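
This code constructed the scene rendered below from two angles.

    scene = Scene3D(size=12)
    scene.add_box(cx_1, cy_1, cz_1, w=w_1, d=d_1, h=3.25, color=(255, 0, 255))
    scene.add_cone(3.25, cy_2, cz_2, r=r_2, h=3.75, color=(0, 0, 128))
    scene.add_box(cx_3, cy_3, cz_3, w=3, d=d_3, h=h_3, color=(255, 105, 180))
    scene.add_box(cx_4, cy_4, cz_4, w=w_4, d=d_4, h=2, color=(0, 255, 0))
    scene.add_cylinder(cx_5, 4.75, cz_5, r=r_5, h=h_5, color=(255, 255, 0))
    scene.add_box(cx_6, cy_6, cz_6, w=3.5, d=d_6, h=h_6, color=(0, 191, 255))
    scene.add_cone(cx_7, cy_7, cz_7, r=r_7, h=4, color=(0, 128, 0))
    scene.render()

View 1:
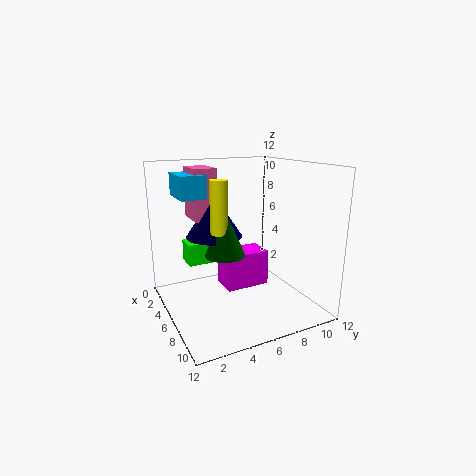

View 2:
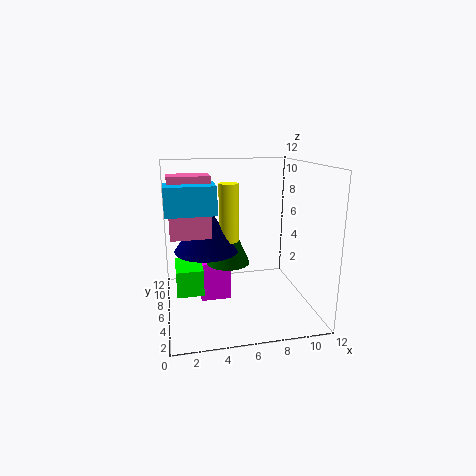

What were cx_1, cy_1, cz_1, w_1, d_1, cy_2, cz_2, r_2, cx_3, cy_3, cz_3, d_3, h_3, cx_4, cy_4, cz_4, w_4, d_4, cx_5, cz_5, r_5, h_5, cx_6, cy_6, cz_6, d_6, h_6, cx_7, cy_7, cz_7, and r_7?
cx_1 = 2.75, cy_1 = 5.5, cz_1 = 0.75, w_1 = 2.5, d_1 = 4, cy_2 = 5, cz_2 = 5.5, r_2 = 2.5, cx_3 = 0.5, cy_3 = 3.25, cz_3 = 7, d_3 = 2, h_3 = 4.5, cx_4 = 0.75, cy_4 = 2.75, cz_4 = 2.75, w_4 = 2, d_4 = 3, cx_5 = 5, cz_5 = 6.25, r_5 = 0.75, h_5 = 4.5, cx_6 = 0.25, cy_6 = 2, cz_6 = 9, d_6 = 2.25, h_6 = 2, cx_7 = 5, cy_7 = 5.25, cz_7 = 4.25, r_7 = 1.75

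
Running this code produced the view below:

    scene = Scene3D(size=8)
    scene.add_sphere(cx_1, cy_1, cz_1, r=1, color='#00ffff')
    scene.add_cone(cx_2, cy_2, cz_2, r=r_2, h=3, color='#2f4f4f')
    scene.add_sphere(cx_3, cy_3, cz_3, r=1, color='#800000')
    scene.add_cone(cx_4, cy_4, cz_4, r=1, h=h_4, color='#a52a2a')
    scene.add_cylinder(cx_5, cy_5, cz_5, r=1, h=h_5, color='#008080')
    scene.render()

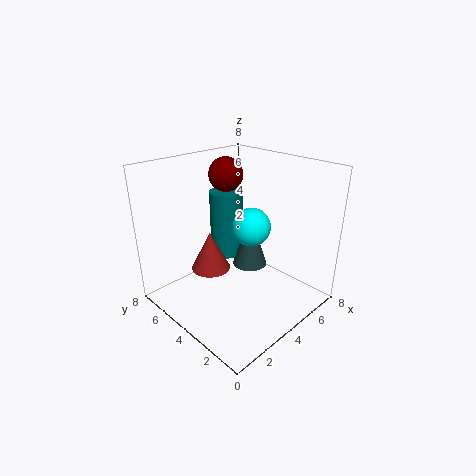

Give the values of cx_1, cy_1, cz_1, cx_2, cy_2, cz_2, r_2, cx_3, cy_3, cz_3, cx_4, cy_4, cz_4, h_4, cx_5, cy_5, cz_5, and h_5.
cx_1 = 4, cy_1 = 3, cz_1 = 5, cx_2 = 5, cy_2 = 4, cz_2 = 2, r_2 = 1, cx_3 = 5, cy_3 = 6, cz_3 = 7, cx_4 = 2, cy_4 = 4, cz_4 = 3, h_4 = 2, cx_5 = 5, cy_5 = 6, cz_5 = 2, h_5 = 4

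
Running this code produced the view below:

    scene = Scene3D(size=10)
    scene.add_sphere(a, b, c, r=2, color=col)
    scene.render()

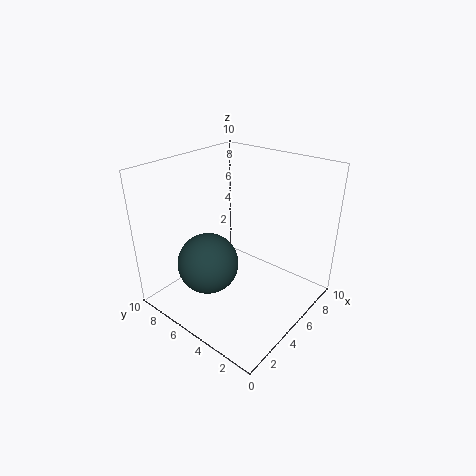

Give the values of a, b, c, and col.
a = 2.5; b = 5.5; c = 4; col = 'darkslategray'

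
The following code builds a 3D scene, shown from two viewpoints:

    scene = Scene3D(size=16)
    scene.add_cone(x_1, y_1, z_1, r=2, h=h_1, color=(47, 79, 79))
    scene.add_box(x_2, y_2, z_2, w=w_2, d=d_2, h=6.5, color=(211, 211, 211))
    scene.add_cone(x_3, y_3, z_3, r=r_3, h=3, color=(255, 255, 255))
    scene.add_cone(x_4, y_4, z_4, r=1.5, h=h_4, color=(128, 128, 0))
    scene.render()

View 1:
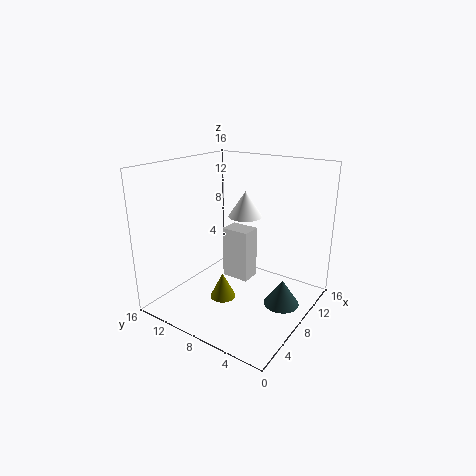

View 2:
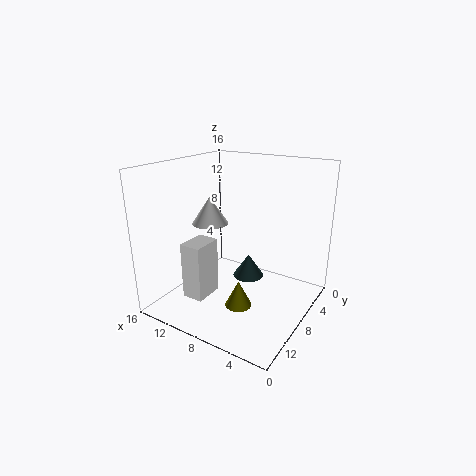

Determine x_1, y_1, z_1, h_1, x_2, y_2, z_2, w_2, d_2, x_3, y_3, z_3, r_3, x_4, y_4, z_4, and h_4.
x_1 = 9.5
y_1 = 3
z_1 = 0.5
h_1 = 3
x_2 = 10.5
y_2 = 8.5
z_2 = 1
w_2 = 2.5
d_2 = 3.5
x_3 = 11
y_3 = 9
z_3 = 9.5
r_3 = 2
x_4 = 7
y_4 = 9.5
z_4 = 0.5
h_4 = 3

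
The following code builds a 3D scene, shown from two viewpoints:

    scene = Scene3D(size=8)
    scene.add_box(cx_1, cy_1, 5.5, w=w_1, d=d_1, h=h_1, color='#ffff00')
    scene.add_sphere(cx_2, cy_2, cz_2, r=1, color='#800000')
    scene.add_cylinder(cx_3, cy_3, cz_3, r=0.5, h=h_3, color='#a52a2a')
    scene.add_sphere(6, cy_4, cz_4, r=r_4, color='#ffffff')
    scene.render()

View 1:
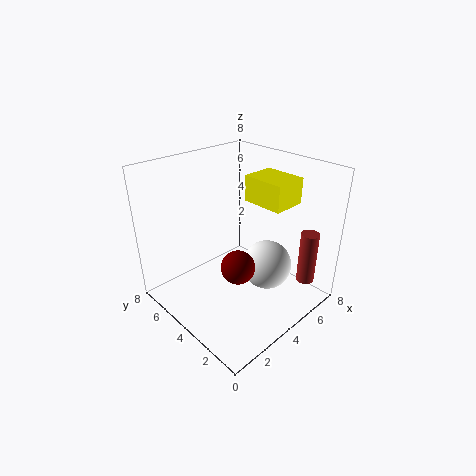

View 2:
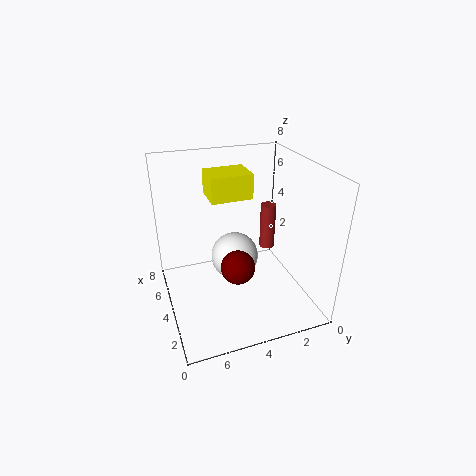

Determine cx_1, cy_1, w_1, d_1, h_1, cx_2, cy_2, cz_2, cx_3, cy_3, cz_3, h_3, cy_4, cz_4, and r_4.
cx_1 = 5.5
cy_1 = 2.5
w_1 = 2
d_1 = 2.5
h_1 = 1.5
cx_2 = 4
cy_2 = 4
cz_2 = 2
cx_3 = 6.5
cy_3 = 1
cz_3 = 1.5
h_3 = 3
cy_4 = 3.5
cz_4 = 1.5
r_4 = 1.5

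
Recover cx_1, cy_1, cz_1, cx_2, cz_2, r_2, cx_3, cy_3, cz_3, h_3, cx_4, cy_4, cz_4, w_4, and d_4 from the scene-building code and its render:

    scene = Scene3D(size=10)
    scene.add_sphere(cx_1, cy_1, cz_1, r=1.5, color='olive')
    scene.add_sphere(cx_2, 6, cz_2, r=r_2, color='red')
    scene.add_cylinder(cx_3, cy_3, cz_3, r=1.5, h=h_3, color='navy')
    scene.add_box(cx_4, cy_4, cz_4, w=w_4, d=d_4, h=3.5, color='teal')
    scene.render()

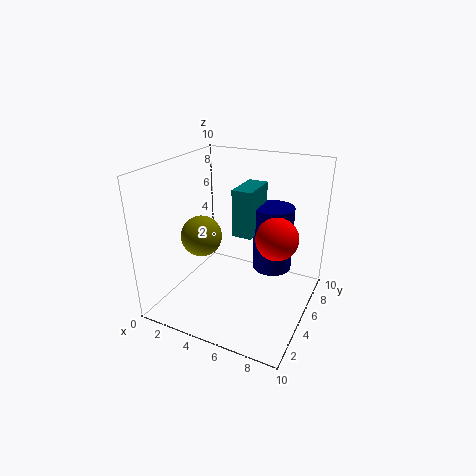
cx_1 = 2
cy_1 = 5
cz_1 = 4.5
cx_2 = 7.5
cz_2 = 5
r_2 = 1.5
cx_3 = 6.5
cy_3 = 8
cz_3 = 1.5
h_3 = 5
cx_4 = 4
cy_4 = 6
cz_4 = 4.5
w_4 = 1.5
d_4 = 3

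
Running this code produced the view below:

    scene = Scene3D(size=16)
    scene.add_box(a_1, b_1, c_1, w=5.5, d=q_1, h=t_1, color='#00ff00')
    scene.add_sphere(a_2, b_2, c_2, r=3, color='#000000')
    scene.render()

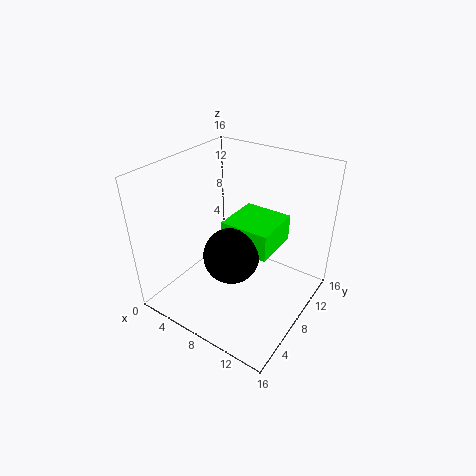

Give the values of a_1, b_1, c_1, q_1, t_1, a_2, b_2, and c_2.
a_1 = 6.5, b_1 = 7, c_1 = 7, q_1 = 5.5, t_1 = 3, a_2 = 8.5, b_2 = 6, c_2 = 7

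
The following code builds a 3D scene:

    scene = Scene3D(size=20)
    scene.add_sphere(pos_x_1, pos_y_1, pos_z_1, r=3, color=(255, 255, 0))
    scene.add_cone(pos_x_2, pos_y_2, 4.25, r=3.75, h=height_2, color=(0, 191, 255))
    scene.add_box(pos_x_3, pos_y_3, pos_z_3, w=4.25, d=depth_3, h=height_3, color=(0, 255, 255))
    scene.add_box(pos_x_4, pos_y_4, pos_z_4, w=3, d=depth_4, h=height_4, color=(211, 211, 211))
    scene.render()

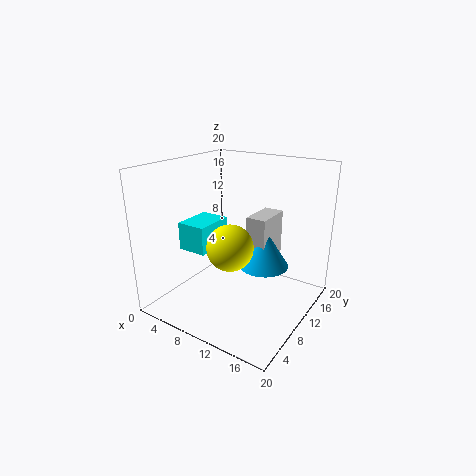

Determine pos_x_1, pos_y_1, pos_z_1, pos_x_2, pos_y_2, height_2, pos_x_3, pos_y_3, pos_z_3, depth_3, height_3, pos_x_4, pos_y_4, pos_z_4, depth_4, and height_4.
pos_x_1 = 11.25; pos_y_1 = 6.25; pos_z_1 = 10.25; pos_x_2 = 11.75; pos_y_2 = 14.5; height_2 = 6; pos_x_3 = 2.25; pos_y_3 = 6.5; pos_z_3 = 7.75; depth_3 = 5.75; height_3 = 4; pos_x_4 = 9.5; pos_y_4 = 13; pos_z_4 = 5; depth_4 = 5.75; height_4 = 7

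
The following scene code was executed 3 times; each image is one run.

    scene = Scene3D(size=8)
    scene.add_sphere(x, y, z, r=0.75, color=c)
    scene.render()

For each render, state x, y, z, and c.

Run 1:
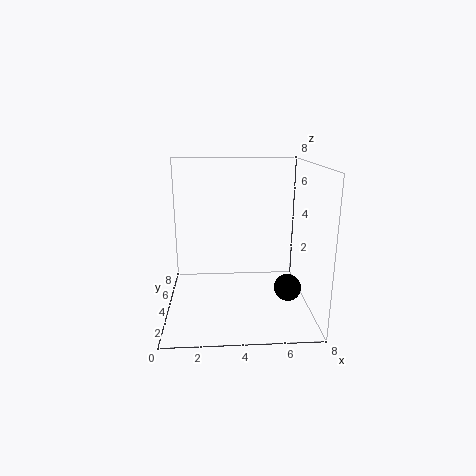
x = 6.75
y = 3.25
z = 1.25
c = 'black'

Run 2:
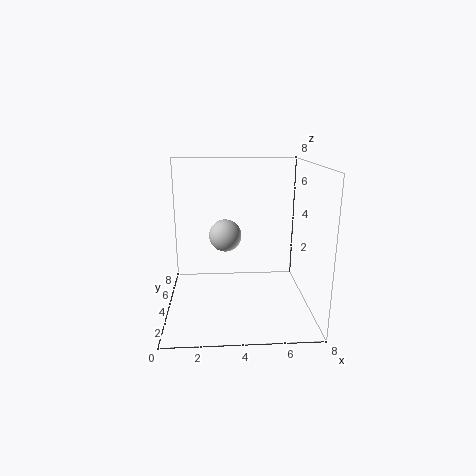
x = 3.25
y = 1.5
z = 5
c = 'lightgray'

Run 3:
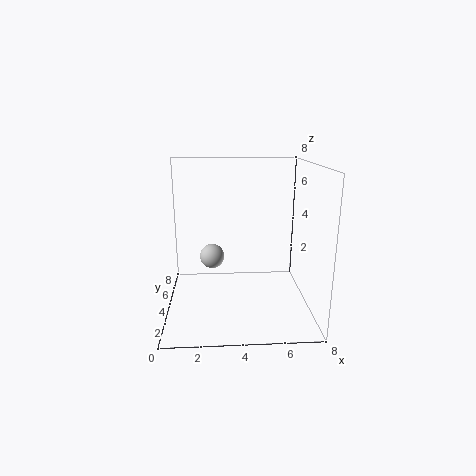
x = 2.5
y = 5.75
z = 2.25
c = 'lightgray'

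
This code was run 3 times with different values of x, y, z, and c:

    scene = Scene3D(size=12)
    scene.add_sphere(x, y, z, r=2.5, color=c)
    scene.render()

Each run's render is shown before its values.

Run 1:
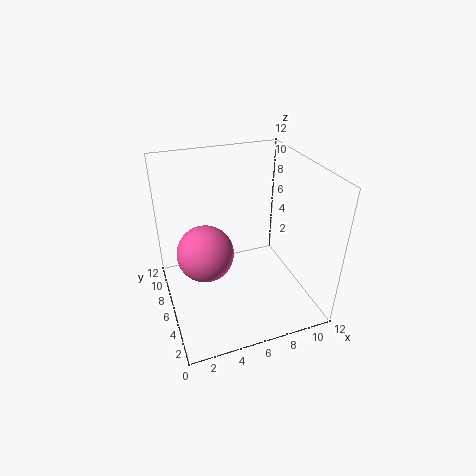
x = 3.5, y = 7.5, z = 4, c = 'hotpink'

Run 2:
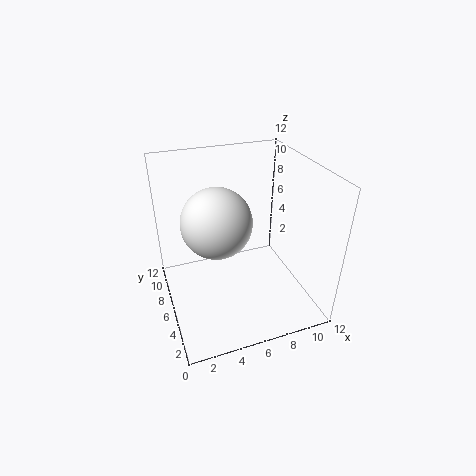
x = 3.5, y = 3.5, z = 9.25, c = 'white'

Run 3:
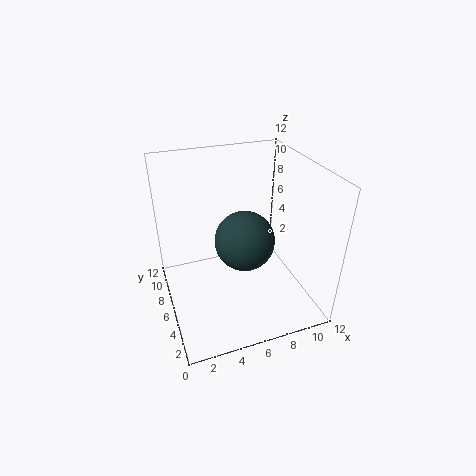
x = 6.5, y = 5.75, z = 5.75, c = 'darkslategray'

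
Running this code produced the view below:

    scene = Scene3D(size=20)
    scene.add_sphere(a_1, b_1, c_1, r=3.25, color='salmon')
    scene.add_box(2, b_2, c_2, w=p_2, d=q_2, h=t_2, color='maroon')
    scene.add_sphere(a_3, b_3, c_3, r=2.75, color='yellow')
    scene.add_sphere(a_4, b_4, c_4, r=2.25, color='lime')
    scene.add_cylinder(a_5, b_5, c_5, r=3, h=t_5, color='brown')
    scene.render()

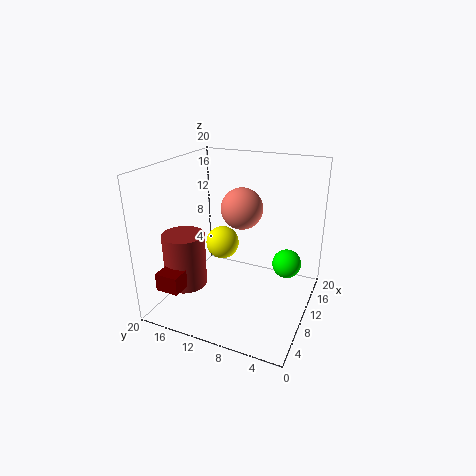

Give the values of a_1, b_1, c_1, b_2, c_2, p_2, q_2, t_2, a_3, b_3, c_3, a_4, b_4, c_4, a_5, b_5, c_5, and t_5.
a_1 = 16, b_1 = 12, c_1 = 12, b_2 = 15.25, c_2 = 4, p_2 = 3.5, q_2 = 3.25, t_2 = 2.5, a_3 = 17, b_3 = 16, c_3 = 5, a_4 = 16.5, b_4 = 4.5, c_4 = 3.75, a_5 = 7, b_5 = 17, c_5 = 2.75, t_5 = 7.75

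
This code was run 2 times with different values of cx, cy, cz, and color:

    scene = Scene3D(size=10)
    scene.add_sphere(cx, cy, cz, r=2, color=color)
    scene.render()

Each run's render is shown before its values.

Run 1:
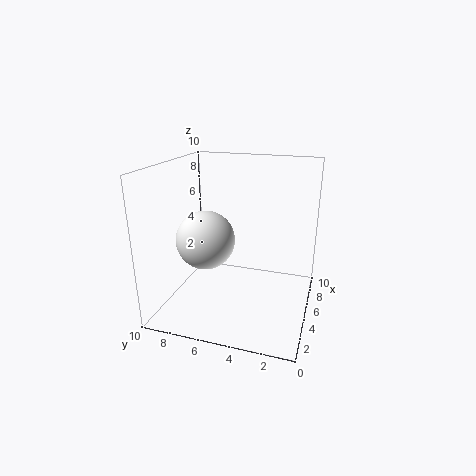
cx = 4, cy = 7, cz = 5, color = 'white'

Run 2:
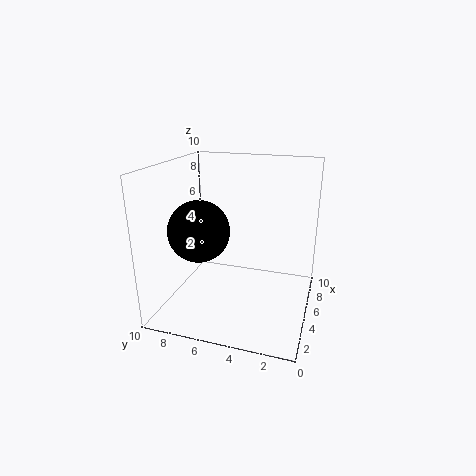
cx = 3, cy = 7, cz = 6, color = 'black'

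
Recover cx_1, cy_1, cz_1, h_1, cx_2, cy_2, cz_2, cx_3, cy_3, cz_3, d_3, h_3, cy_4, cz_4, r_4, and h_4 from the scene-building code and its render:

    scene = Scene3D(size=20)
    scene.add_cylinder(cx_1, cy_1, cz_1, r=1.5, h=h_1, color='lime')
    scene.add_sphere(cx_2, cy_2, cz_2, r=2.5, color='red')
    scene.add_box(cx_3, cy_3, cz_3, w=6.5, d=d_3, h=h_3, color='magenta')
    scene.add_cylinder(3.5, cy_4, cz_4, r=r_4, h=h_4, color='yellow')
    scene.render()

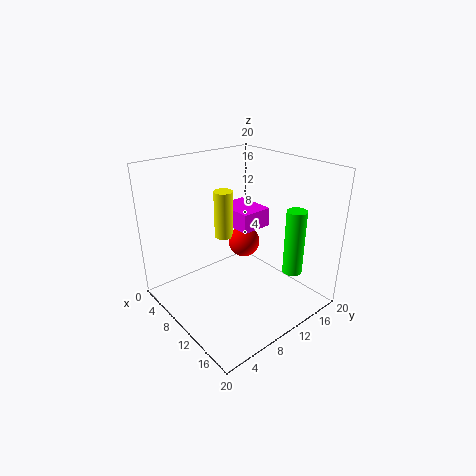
cx_1 = 13.5, cy_1 = 18, cz_1 = 3, h_1 = 10, cx_2 = 5.5, cy_2 = 15, cz_2 = 6, cx_3 = 1, cy_3 = 13.5, cz_3 = 8.5, d_3 = 5, h_3 = 3, cy_4 = 12.5, cz_4 = 7, r_4 = 1.5, h_4 = 7.5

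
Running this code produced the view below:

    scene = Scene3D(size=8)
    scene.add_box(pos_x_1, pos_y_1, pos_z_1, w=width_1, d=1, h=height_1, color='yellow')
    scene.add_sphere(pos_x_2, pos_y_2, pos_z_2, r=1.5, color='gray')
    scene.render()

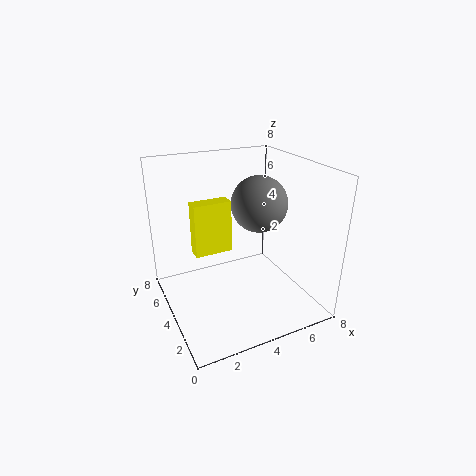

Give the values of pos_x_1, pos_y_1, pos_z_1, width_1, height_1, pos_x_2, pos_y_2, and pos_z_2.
pos_x_1 = 2.5
pos_y_1 = 7
pos_z_1 = 1.5
width_1 = 2.5
height_1 = 3.5
pos_x_2 = 5
pos_y_2 = 3.5
pos_z_2 = 6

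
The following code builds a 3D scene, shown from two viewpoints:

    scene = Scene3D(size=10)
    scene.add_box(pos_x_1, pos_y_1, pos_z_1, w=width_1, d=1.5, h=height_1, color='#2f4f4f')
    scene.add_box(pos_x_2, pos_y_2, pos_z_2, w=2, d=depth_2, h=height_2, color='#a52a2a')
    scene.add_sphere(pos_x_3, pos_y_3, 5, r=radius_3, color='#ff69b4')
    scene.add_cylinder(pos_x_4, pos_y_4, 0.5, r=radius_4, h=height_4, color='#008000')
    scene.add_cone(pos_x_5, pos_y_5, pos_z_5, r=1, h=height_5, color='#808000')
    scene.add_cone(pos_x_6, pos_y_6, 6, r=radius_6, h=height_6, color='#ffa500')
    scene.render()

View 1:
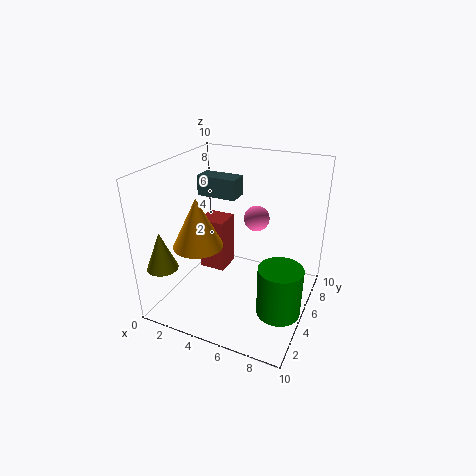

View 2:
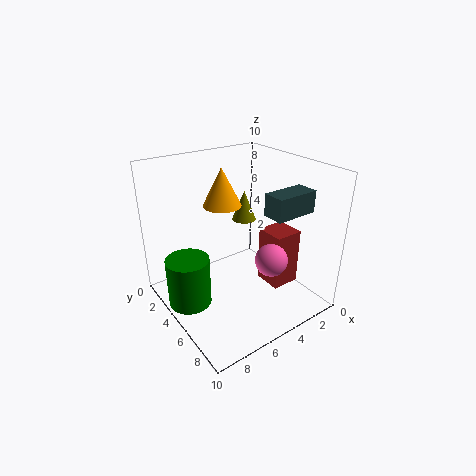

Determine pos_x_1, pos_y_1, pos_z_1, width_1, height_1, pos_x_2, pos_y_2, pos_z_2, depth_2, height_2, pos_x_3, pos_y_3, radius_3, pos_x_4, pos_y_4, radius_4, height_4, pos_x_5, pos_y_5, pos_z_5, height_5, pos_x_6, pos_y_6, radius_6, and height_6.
pos_x_1 = 1
pos_y_1 = 6.5
pos_z_1 = 7
width_1 = 3
height_1 = 1.5
pos_x_2 = 1.5
pos_y_2 = 5.5
pos_z_2 = 1.5
depth_2 = 2
height_2 = 4
pos_x_3 = 5
pos_y_3 = 8.5
radius_3 = 1
pos_x_4 = 8.5
pos_y_4 = 4
radius_4 = 1.5
height_4 = 3.5
pos_x_5 = 1.5
pos_y_5 = 1
pos_z_5 = 4
height_5 = 2.5
pos_x_6 = 4
pos_y_6 = 1.5
radius_6 = 1.5
height_6 = 3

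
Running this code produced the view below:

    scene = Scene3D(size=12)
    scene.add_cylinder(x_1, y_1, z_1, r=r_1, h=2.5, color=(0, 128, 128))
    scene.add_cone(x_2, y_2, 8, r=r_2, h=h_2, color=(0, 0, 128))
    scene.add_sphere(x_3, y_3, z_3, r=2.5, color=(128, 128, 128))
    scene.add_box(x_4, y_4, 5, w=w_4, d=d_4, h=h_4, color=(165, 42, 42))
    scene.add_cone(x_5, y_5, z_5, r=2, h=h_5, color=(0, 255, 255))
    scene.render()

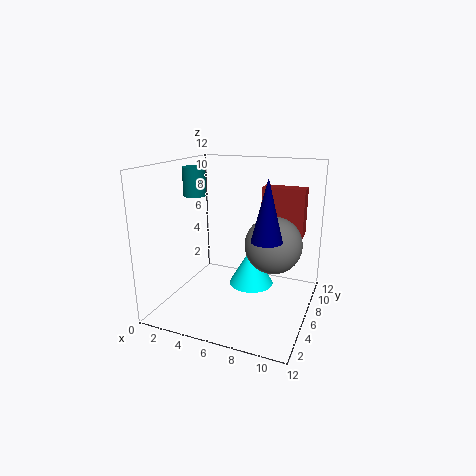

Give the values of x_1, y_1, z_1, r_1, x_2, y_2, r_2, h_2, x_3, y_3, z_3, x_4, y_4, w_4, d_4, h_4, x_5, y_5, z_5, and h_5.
x_1 = 1.5; y_1 = 7; z_1 = 9; r_1 = 1; x_2 = 10; y_2 = 1; r_2 = 1; h_2 = 4; x_3 = 8.5; y_3 = 8; z_3 = 5; x_4 = 6.5; y_4 = 10.5; w_4 = 4; d_4 = 1.5; h_4 = 4.5; x_5 = 6.5; y_5 = 8; z_5 = 1; h_5 = 3.5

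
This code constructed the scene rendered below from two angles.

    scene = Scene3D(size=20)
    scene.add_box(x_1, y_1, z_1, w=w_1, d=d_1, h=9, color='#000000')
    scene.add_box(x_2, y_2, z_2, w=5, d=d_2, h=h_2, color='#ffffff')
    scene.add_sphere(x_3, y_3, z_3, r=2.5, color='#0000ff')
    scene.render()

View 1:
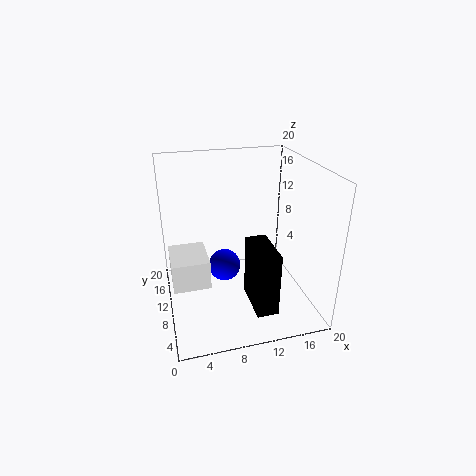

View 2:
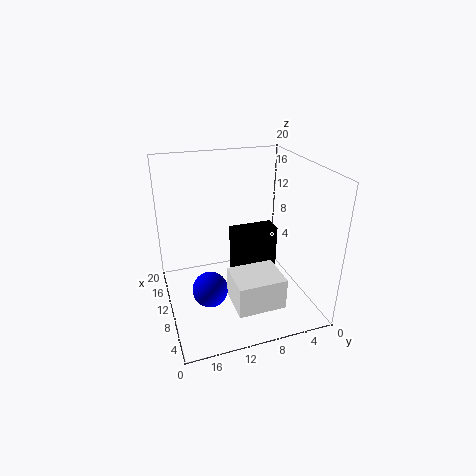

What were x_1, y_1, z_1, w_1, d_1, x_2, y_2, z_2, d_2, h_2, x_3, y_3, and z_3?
x_1 = 11; y_1 = 3.5; z_1 = 1; w_1 = 3; d_1 = 6.5; x_2 = 0.5; y_2 = 7; z_2 = 4.5; d_2 = 6; h_2 = 4; x_3 = 9; y_3 = 14.5; z_3 = 3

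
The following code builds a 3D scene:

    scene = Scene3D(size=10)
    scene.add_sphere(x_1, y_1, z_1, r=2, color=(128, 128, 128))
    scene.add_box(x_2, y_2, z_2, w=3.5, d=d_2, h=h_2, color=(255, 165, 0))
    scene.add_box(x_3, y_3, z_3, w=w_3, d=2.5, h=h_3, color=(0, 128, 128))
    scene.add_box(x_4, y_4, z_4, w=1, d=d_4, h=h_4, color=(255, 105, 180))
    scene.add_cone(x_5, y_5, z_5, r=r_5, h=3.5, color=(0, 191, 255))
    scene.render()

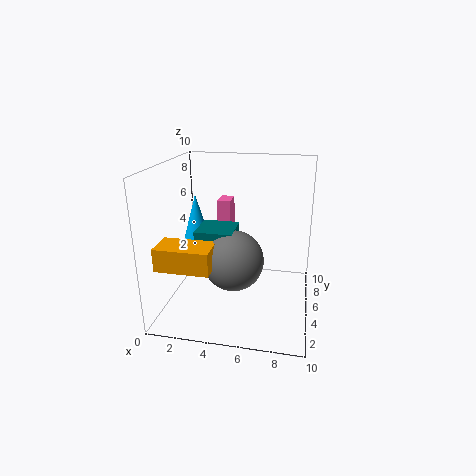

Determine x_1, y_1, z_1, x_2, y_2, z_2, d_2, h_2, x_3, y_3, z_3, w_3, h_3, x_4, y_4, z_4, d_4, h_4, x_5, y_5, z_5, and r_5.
x_1 = 5, y_1 = 3.5, z_1 = 4, x_2 = 0.5, y_2 = 1, z_2 = 4, d_2 = 2, h_2 = 1.5, x_3 = 2.5, y_3 = 3, z_3 = 3.5, w_3 = 2.5, h_3 = 2.5, x_4 = 3, y_4 = 7, z_4 = 4.5, d_4 = 1.5, h_4 = 2.5, x_5 = 1.5, y_5 = 6.5, z_5 = 4, r_5 = 1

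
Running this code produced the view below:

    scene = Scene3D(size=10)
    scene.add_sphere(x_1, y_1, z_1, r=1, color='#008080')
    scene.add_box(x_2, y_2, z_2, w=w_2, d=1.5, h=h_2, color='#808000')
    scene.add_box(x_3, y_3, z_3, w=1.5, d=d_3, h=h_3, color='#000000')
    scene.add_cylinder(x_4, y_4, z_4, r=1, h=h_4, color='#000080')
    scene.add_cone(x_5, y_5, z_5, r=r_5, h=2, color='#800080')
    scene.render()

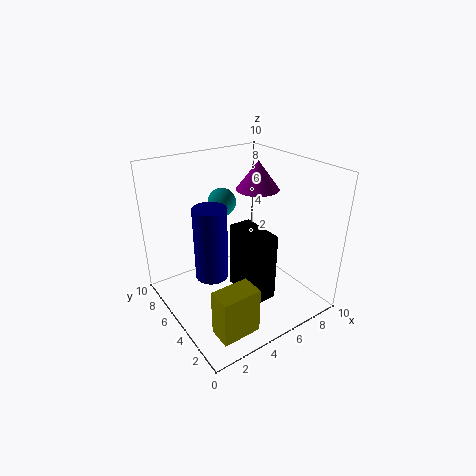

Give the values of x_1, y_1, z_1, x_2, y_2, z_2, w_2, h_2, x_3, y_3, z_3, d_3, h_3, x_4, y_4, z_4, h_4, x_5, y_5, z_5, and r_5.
x_1 = 5, y_1 = 7, z_1 = 7, x_2 = 1, y_2 = 0.5, z_2 = 1, w_2 = 2.5, h_2 = 3, x_3 = 4, y_3 = 1.5, z_3 = 2, d_3 = 3, h_3 = 4.5, x_4 = 2, y_4 = 3.5, z_4 = 4, h_4 = 4.5, x_5 = 7, y_5 = 5.5, z_5 = 8, r_5 = 1.5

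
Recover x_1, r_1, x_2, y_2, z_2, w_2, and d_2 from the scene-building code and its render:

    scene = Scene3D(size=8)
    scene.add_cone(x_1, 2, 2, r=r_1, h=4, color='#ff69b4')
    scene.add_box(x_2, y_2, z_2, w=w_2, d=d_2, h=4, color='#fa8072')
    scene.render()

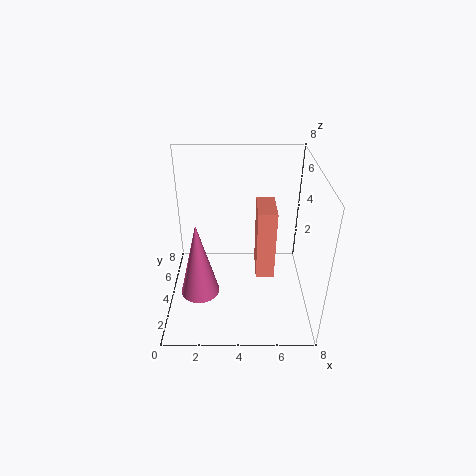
x_1 = 2; r_1 = 1; x_2 = 5; y_2 = 3; z_2 = 2; w_2 = 1; d_2 = 2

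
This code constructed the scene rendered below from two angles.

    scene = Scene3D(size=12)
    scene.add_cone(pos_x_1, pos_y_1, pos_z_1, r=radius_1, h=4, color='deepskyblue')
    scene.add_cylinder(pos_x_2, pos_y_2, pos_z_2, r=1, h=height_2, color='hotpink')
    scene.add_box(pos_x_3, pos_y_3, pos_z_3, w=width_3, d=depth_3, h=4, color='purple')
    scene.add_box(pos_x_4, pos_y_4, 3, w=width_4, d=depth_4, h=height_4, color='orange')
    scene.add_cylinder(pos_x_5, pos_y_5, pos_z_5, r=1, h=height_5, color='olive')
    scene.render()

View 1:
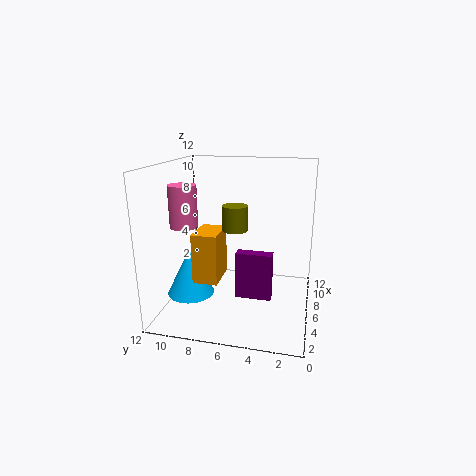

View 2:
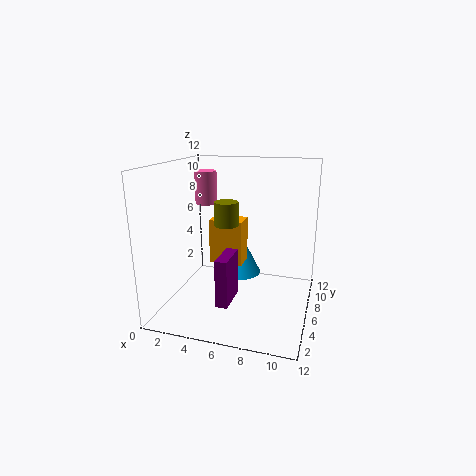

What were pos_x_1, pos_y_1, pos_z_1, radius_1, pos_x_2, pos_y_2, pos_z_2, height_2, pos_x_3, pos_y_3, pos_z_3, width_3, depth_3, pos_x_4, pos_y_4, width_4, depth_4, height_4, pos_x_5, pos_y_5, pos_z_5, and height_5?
pos_x_1 = 5
pos_y_1 = 10
pos_z_1 = 1
radius_1 = 2
pos_x_2 = 2
pos_y_2 = 9
pos_z_2 = 8
height_2 = 3
pos_x_3 = 5
pos_y_3 = 3
pos_z_3 = 1
width_3 = 1
depth_3 = 3
pos_x_4 = 3
pos_y_4 = 7
width_4 = 3
depth_4 = 2
height_4 = 4
pos_x_5 = 5
pos_y_5 = 6
pos_z_5 = 7
height_5 = 2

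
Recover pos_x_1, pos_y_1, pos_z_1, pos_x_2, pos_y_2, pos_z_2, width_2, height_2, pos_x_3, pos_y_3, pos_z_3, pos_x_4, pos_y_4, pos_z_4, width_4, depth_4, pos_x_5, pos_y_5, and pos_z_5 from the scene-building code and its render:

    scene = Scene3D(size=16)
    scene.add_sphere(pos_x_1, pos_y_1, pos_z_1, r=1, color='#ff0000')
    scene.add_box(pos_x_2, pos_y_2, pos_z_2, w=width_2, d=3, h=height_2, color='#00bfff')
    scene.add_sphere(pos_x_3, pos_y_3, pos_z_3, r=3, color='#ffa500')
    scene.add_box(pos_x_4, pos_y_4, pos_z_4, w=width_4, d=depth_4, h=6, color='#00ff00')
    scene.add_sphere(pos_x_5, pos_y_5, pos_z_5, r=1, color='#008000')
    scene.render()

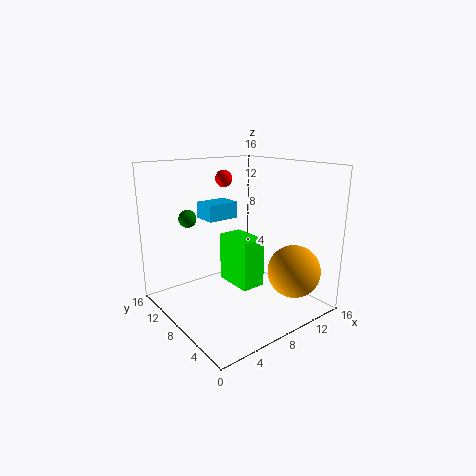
pos_x_1 = 9; pos_y_1 = 12; pos_z_1 = 14; pos_x_2 = 7; pos_y_2 = 12; pos_z_2 = 9; width_2 = 4; height_2 = 2; pos_x_3 = 13; pos_y_3 = 4; pos_z_3 = 4; pos_x_4 = 9; pos_y_4 = 8; pos_z_4 = 1; width_4 = 3; depth_4 = 5; pos_x_5 = 4; pos_y_5 = 12; pos_z_5 = 10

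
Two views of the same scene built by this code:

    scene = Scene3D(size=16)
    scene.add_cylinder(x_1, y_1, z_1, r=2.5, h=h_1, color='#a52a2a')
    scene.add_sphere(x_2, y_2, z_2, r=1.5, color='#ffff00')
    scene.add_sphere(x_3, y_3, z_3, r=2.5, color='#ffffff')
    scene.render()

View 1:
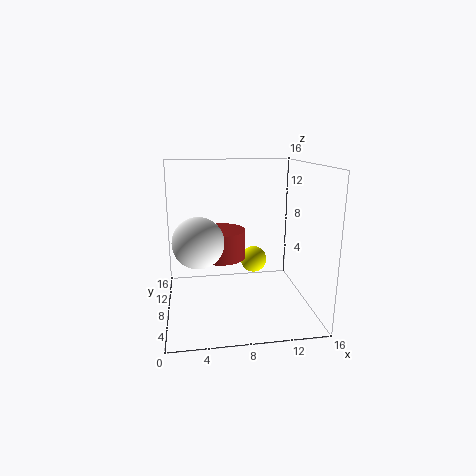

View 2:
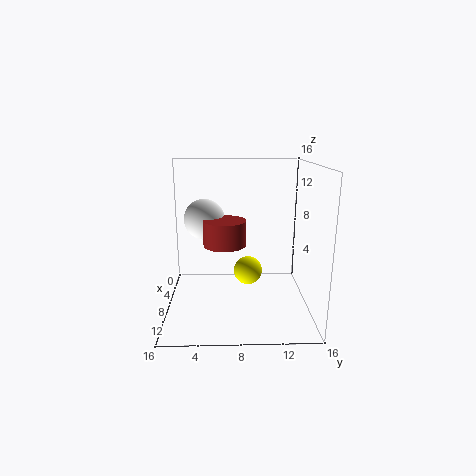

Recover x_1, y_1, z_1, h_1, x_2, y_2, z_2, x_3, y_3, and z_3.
x_1 = 6
y_1 = 6.5
z_1 = 6.5
h_1 = 3
x_2 = 10
y_2 = 9
z_2 = 5
x_3 = 3.5
y_3 = 4
z_3 = 9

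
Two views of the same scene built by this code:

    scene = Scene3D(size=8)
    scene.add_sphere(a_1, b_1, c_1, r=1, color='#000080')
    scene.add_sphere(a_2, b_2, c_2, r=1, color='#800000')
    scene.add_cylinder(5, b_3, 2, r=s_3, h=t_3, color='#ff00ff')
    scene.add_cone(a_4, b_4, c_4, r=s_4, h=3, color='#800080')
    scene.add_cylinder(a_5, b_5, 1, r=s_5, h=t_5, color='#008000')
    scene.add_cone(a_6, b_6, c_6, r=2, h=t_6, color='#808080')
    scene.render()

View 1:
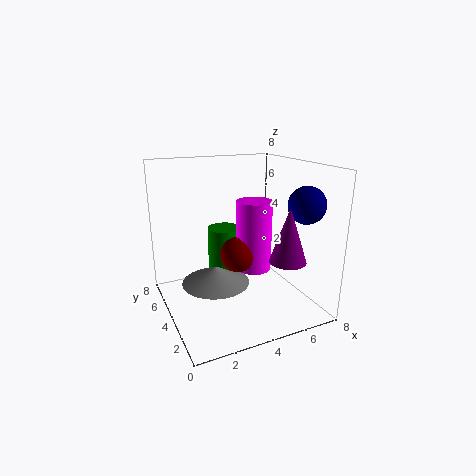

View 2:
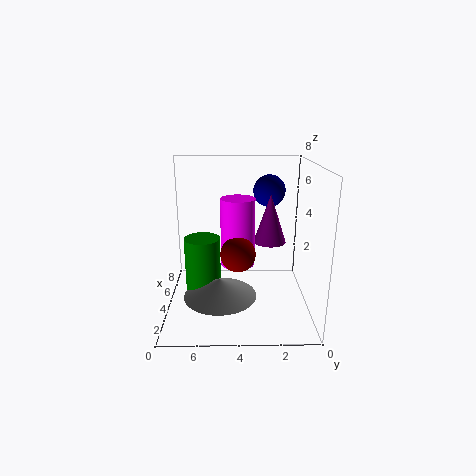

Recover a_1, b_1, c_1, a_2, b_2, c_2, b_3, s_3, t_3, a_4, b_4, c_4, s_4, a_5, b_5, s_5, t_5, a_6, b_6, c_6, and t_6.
a_1 = 7
b_1 = 2
c_1 = 6
a_2 = 4
b_2 = 4
c_2 = 3
b_3 = 4
s_3 = 1
t_3 = 4
a_4 = 6
b_4 = 2
c_4 = 3
s_4 = 1
a_5 = 4
b_5 = 6
s_5 = 1
t_5 = 3
a_6 = 3
b_6 = 5
c_6 = 1
t_6 = 1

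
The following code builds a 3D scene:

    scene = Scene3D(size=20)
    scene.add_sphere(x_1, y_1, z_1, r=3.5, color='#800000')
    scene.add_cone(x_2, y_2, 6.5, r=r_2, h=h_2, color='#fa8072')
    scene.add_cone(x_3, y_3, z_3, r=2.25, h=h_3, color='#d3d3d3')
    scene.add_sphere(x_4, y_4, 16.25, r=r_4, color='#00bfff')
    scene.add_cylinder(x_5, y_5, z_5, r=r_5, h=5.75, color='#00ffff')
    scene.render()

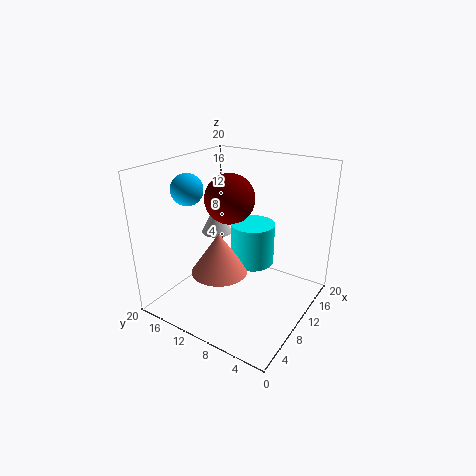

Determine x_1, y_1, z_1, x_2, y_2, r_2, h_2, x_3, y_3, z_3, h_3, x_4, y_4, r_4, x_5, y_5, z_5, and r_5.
x_1 = 11
y_1 = 12
z_1 = 15
x_2 = 6.25
y_2 = 10.5
r_2 = 3.75
h_2 = 5.5
x_3 = 11.5
y_3 = 14.75
z_3 = 9.25
h_3 = 4.5
x_4 = 8
y_4 = 17
r_4 = 2.25
x_5 = 11
y_5 = 8.25
z_5 = 6.5
r_5 = 3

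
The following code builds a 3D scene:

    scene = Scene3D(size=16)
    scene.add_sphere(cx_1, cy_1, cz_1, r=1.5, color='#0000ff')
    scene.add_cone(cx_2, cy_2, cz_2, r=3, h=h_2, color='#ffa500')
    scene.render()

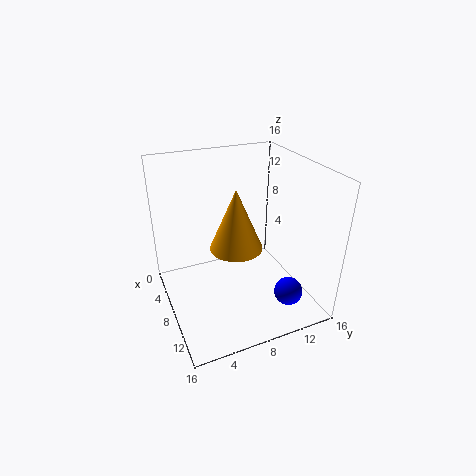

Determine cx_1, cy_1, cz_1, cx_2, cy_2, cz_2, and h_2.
cx_1 = 13.5, cy_1 = 11.5, cz_1 = 3.5, cx_2 = 7.5, cy_2 = 8, cz_2 = 6.5, h_2 = 7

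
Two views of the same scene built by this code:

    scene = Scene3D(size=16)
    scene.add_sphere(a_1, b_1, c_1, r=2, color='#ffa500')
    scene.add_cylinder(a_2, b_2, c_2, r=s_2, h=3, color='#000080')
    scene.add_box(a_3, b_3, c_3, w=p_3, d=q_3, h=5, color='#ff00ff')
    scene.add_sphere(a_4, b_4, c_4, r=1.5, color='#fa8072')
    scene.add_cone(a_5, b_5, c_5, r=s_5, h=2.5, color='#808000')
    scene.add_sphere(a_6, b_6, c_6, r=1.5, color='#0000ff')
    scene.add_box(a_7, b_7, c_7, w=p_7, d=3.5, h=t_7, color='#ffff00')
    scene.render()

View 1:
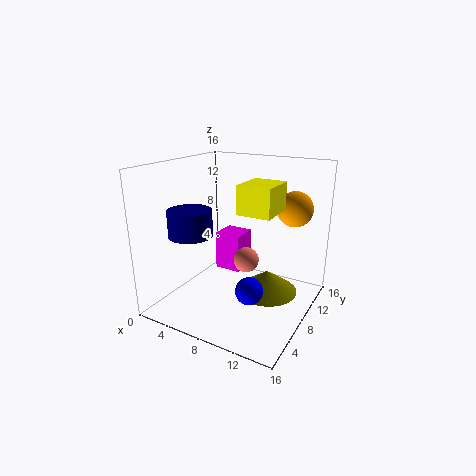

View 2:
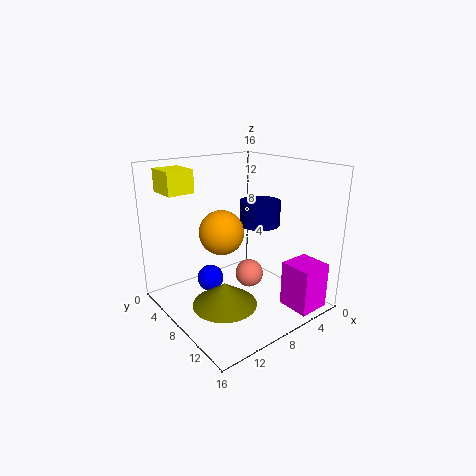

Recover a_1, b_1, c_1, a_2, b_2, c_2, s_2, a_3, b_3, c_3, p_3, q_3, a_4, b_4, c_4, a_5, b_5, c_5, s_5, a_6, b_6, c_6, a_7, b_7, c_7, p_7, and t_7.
a_1 = 13; b_1 = 12; c_1 = 11; a_2 = 3; b_2 = 6; c_2 = 8; s_2 = 2.5; a_3 = 2; b_3 = 12.5; c_3 = 1; p_3 = 3.5; q_3 = 3.5; a_4 = 8; b_4 = 10; c_4 = 4.5; a_5 = 11; b_5 = 9.5; c_5 = 1.5; s_5 = 3.5; a_6 = 10.5; b_6 = 6; c_6 = 3; a_7 = 11.5; b_7 = 1.5; c_7 = 13; p_7 = 3; t_7 = 2.5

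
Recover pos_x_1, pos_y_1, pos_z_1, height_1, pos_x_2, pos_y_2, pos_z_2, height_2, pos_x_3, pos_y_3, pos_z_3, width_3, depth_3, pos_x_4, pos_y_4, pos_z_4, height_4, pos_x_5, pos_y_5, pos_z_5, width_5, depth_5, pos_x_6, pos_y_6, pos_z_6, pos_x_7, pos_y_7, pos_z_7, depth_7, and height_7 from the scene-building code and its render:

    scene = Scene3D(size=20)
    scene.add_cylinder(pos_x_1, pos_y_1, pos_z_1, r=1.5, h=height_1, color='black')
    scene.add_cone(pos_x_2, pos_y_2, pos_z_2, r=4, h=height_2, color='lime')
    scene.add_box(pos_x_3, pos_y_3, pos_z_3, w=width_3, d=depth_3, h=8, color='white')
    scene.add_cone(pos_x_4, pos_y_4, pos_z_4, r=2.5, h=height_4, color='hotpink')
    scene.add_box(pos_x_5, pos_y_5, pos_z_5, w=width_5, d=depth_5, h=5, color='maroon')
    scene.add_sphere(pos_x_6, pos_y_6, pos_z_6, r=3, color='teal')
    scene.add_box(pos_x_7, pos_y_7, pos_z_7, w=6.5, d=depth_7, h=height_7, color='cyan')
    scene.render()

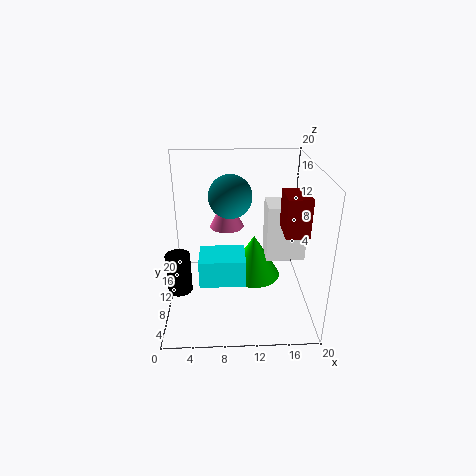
pos_x_1 = 2.5, pos_y_1 = 4, pos_z_1 = 6, height_1 = 5, pos_x_2 = 12.5, pos_y_2 = 12.5, pos_z_2 = 2.5, height_2 = 6.5, pos_x_3 = 14, pos_y_3 = 9.5, pos_z_3 = 6.5, width_3 = 5.5, depth_3 = 4.5, pos_x_4 = 8.5, pos_y_4 = 14, pos_z_4 = 10, height_4 = 5, pos_x_5 = 15.5, pos_y_5 = 4.5, pos_z_5 = 12.5, width_5 = 3, depth_5 = 4.5, pos_x_6 = 9, pos_y_6 = 11.5, pos_z_6 = 15.5, pos_x_7 = 4.5, pos_y_7 = 7.5, pos_z_7 = 3.5, depth_7 = 5, height_7 = 4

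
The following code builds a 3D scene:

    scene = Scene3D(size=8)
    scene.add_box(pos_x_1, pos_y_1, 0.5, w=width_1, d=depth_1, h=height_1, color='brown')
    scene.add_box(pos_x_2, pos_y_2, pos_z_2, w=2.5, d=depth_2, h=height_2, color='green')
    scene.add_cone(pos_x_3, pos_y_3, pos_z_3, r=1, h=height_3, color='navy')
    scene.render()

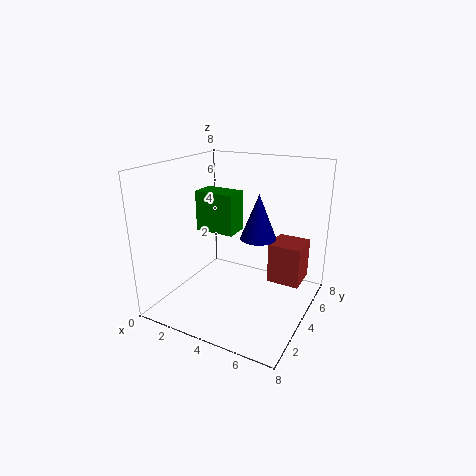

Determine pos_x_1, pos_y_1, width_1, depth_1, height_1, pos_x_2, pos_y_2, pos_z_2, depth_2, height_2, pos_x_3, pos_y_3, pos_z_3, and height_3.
pos_x_1 = 5; pos_y_1 = 6; width_1 = 2; depth_1 = 2; height_1 = 2.5; pos_x_2 = 0.5; pos_y_2 = 5; pos_z_2 = 3.5; depth_2 = 1.5; height_2 = 2.5; pos_x_3 = 5; pos_y_3 = 4.5; pos_z_3 = 4; height_3 = 2.5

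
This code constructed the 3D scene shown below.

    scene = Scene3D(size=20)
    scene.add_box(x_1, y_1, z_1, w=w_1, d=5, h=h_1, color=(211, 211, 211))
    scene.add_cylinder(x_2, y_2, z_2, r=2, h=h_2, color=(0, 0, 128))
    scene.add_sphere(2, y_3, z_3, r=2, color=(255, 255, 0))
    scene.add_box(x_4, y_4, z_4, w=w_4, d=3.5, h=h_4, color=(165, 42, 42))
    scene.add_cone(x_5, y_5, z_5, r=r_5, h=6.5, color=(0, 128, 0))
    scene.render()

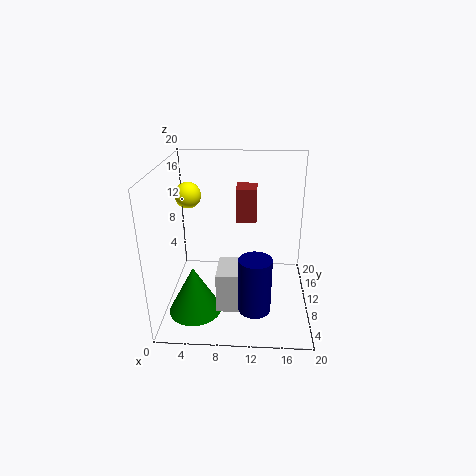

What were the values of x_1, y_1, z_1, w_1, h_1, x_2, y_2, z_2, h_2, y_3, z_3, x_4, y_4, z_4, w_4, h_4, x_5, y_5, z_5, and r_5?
x_1 = 7.5, y_1 = 4, z_1 = 2, w_1 = 3.5, h_1 = 5.5, x_2 = 12.5, y_2 = 2.5, z_2 = 4, h_2 = 7, y_3 = 16, z_3 = 14, x_4 = 9.5, y_4 = 13, z_4 = 11, w_4 = 3, h_4 = 5, x_5 = 4.5, y_5 = 5, z_5 = 1.5, r_5 = 3.5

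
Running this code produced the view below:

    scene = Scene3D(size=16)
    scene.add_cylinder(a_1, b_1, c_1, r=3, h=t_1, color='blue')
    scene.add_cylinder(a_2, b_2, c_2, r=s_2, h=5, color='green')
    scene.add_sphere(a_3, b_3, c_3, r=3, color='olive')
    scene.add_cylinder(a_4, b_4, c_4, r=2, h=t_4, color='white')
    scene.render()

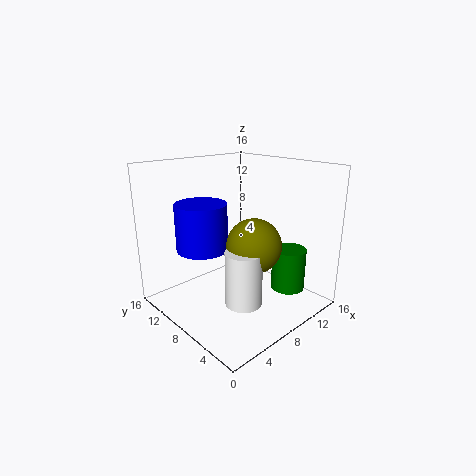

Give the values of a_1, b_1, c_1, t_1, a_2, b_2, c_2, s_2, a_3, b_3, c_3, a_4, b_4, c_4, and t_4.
a_1 = 6; b_1 = 12; c_1 = 6; t_1 = 5.5; a_2 = 13.5; b_2 = 5; c_2 = 1; s_2 = 2; a_3 = 8.5; b_3 = 6; c_3 = 7.5; a_4 = 6.5; b_4 = 5.5; c_4 = 1.5; t_4 = 6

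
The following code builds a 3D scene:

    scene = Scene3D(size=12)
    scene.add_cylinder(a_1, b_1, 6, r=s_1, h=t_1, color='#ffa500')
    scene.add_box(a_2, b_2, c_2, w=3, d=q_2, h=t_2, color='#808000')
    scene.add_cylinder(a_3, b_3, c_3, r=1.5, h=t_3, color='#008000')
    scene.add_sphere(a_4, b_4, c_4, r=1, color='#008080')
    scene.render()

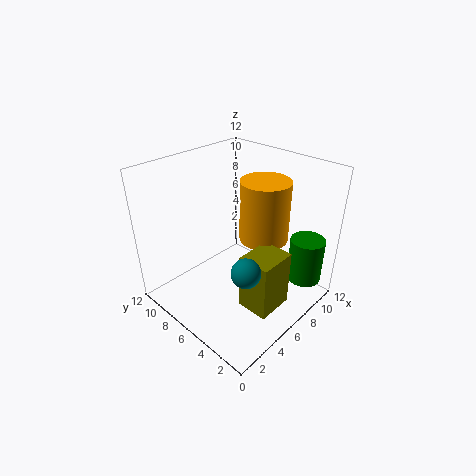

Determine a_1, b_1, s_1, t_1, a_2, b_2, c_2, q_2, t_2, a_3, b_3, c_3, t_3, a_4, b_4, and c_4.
a_1 = 7.5; b_1 = 4.5; s_1 = 2; t_1 = 5; a_2 = 3.5; b_2 = 1; c_2 = 2; q_2 = 2.5; t_2 = 4.5; a_3 = 10.5; b_3 = 2; c_3 = 1.5; t_3 = 4; a_4 = 2; b_4 = 1.5; c_4 = 7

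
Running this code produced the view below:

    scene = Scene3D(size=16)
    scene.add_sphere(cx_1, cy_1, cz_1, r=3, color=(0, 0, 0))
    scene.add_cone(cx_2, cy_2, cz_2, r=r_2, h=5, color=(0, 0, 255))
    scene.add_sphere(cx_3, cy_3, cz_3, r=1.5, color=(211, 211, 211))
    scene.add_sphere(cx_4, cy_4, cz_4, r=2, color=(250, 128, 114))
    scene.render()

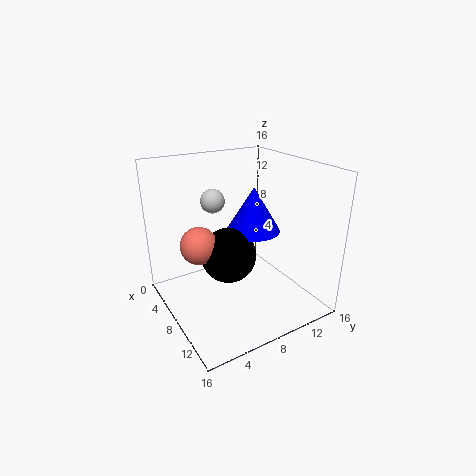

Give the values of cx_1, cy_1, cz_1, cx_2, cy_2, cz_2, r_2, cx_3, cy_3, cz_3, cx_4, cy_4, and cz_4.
cx_1 = 8.5; cy_1 = 6.5; cz_1 = 6.5; cx_2 = 8; cy_2 = 10; cz_2 = 8.5; r_2 = 3; cx_3 = 2; cy_3 = 8; cz_3 = 10.5; cx_4 = 7.5; cy_4 = 3.5; cz_4 = 8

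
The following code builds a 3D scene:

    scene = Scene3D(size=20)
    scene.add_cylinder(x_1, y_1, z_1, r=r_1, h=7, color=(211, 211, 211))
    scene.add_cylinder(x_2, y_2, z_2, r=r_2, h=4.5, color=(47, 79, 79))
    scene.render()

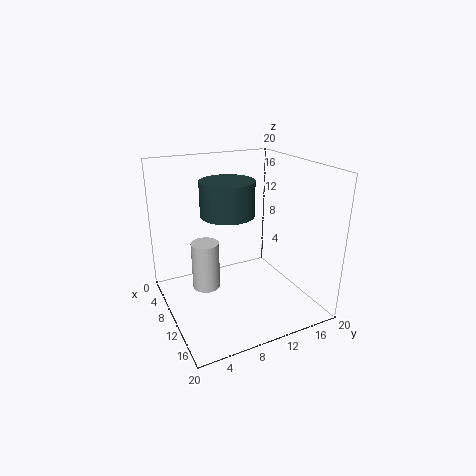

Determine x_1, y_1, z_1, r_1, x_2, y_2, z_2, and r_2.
x_1 = 7.5; y_1 = 6; z_1 = 2; r_1 = 2; x_2 = 11; y_2 = 8; z_2 = 14; r_2 = 3.5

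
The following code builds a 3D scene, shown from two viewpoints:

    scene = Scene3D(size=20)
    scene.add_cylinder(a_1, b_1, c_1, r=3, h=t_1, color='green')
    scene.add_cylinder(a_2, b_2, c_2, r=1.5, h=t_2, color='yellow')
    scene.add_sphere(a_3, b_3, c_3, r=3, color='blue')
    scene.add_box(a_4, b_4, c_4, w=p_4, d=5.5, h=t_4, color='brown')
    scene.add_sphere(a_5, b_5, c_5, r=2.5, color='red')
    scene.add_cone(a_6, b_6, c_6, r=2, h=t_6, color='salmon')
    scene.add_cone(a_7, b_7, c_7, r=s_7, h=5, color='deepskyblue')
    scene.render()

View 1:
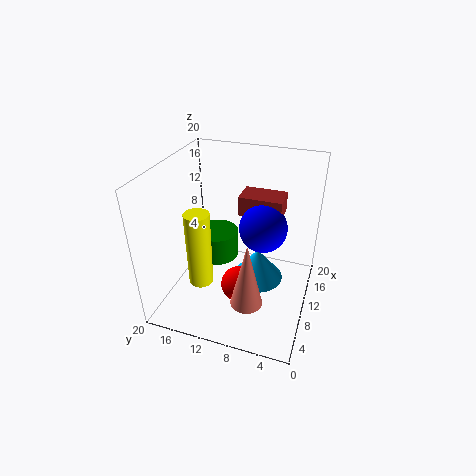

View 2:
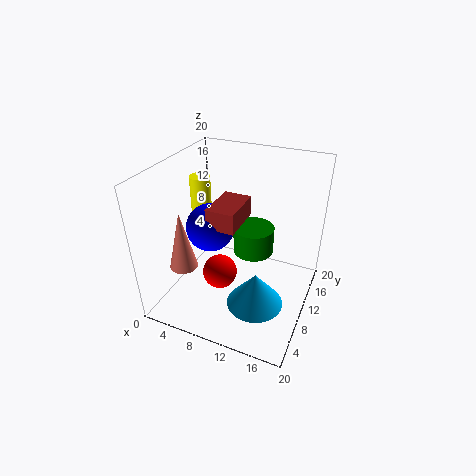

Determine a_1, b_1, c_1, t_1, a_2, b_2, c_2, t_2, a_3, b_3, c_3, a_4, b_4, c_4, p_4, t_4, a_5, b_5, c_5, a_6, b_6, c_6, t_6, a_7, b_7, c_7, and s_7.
a_1 = 11
b_1 = 13.5
c_1 = 6
t_1 = 4
a_2 = 3
b_2 = 12.5
c_2 = 7.5
t_2 = 9.5
a_3 = 8
b_3 = 6
c_3 = 13.5
a_4 = 8.5
b_4 = 4
c_4 = 14.5
p_4 = 3.5
t_4 = 2.5
a_5 = 7.5
b_5 = 9
c_5 = 4
a_6 = 3
b_6 = 6.5
c_6 = 5.5
t_6 = 8.5
a_7 = 13.5
b_7 = 8
c_7 = 1
s_7 = 4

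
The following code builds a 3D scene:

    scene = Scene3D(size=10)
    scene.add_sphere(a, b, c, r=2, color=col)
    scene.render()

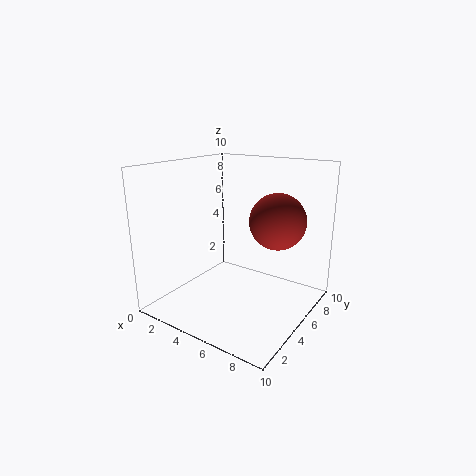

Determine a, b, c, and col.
a = 7; b = 7; c = 6; col = 'brown'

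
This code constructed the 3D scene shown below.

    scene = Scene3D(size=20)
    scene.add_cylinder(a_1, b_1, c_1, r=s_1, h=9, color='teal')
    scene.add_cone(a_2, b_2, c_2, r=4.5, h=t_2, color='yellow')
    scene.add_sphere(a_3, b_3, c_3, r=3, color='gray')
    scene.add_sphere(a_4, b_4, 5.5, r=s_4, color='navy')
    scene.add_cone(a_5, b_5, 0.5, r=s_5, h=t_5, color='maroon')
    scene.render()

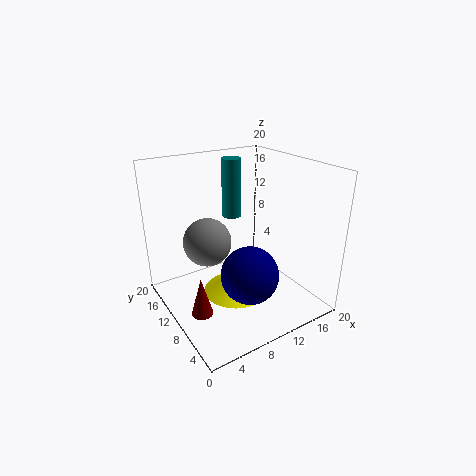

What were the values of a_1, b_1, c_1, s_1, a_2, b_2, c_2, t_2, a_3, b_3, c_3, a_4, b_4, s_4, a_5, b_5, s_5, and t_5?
a_1 = 13; b_1 = 16.5; c_1 = 10.5; s_1 = 1.5; a_2 = 9; b_2 = 9; c_2 = 2.5; t_2 = 3; a_3 = 4.5; b_3 = 8.5; c_3 = 11.5; a_4 = 10; b_4 = 7; s_4 = 4; a_5 = 3.5; b_5 = 9; s_5 = 1.5; t_5 = 5.5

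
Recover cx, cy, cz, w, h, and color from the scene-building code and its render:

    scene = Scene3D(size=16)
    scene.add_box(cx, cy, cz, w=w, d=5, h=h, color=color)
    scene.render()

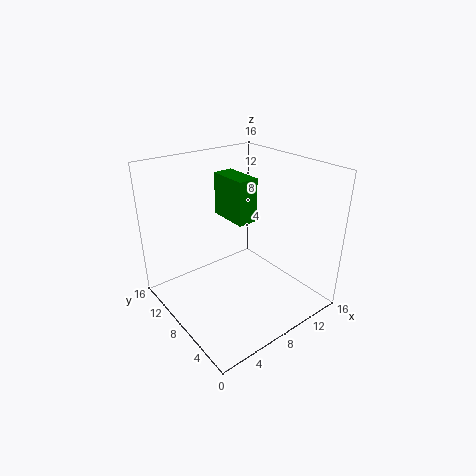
cx = 9.25
cy = 9.25
cz = 8.5
w = 2.5
h = 5.25
color = 'green'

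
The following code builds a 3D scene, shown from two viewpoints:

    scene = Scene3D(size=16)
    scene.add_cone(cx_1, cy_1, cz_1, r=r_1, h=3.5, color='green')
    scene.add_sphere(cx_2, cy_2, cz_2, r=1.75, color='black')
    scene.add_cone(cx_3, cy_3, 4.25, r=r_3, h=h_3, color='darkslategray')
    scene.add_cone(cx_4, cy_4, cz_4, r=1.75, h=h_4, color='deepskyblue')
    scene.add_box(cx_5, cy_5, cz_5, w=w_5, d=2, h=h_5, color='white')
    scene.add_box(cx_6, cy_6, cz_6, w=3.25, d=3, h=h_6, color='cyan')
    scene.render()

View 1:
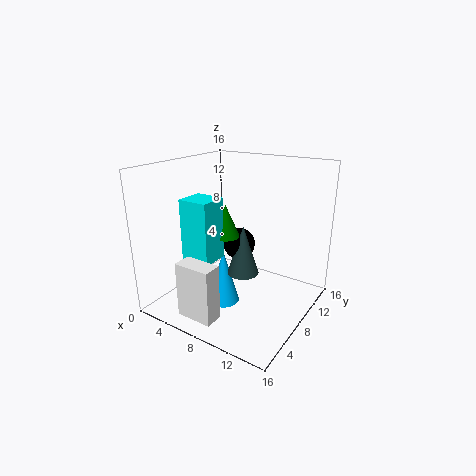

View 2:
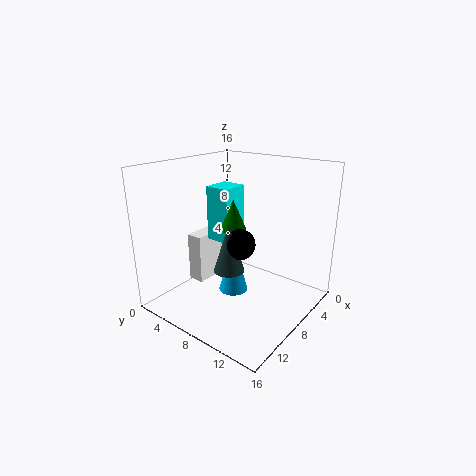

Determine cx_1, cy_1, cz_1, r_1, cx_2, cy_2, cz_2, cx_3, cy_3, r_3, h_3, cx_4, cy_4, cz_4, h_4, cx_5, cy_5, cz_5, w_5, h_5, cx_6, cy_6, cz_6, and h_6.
cx_1 = 7.25
cy_1 = 6.75
cz_1 = 8.5
r_1 = 1.5
cx_2 = 8
cy_2 = 8.25
cz_2 = 7.25
cx_3 = 9
cy_3 = 7.5
r_3 = 1.75
h_3 = 5.5
cx_4 = 7
cy_4 = 6.5
cz_4 = 0.5
h_4 = 6.25
cx_5 = 5
cy_5 = 1
cz_5 = 1
w_5 = 4
h_5 = 6
cx_6 = 4.25
cy_6 = 3
cz_6 = 6.5
h_6 = 6.5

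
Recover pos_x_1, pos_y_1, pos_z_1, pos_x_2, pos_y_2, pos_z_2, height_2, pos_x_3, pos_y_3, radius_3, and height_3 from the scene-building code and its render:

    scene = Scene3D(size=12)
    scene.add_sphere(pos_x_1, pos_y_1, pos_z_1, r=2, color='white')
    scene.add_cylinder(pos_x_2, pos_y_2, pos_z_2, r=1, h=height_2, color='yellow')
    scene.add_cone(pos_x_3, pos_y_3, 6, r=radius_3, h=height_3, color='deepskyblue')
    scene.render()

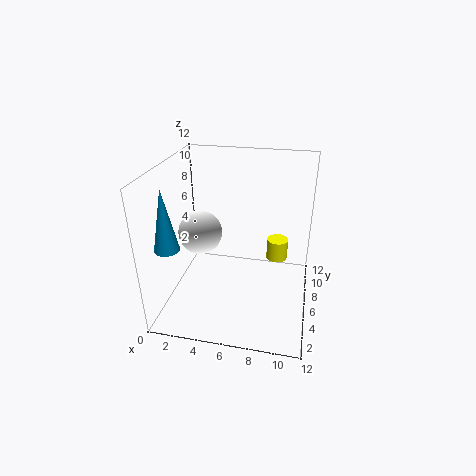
pos_x_1 = 2, pos_y_1 = 8, pos_z_1 = 5, pos_x_2 = 9, pos_y_2 = 10, pos_z_2 = 2, height_2 = 2, pos_x_3 = 1, pos_y_3 = 3, radius_3 = 1, height_3 = 5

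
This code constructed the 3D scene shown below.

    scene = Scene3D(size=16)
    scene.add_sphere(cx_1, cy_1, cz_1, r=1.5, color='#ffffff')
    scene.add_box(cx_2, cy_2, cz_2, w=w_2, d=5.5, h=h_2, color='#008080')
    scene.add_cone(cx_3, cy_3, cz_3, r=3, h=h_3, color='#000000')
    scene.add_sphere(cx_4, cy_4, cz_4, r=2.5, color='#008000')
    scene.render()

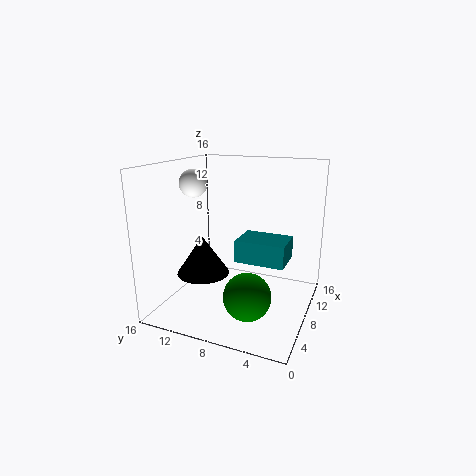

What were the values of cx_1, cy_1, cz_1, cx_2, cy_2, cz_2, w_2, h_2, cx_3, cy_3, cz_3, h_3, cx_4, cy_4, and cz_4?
cx_1 = 6.5
cy_1 = 12.5
cz_1 = 14
cx_2 = 7
cy_2 = 2.5
cz_2 = 5.5
w_2 = 4
h_2 = 2.5
cx_3 = 7
cy_3 = 12
cz_3 = 3.5
h_3 = 4.5
cx_4 = 4.5
cy_4 = 5.5
cz_4 = 3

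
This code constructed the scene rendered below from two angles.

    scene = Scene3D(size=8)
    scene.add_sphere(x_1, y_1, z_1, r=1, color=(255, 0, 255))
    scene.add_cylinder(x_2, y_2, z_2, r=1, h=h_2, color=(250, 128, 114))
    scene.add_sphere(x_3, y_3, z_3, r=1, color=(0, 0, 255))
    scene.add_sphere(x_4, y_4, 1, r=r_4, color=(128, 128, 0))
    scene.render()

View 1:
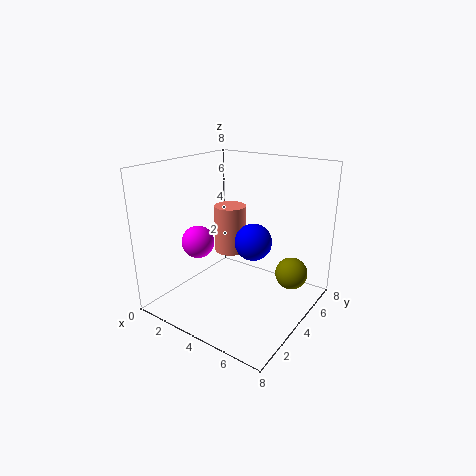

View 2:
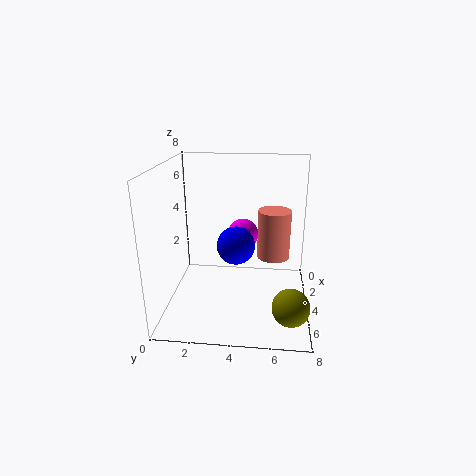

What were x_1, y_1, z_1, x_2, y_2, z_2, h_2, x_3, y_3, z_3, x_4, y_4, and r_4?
x_1 = 1; y_1 = 4; z_1 = 3; x_2 = 2; y_2 = 6; z_2 = 2; h_2 = 3; x_3 = 5; y_3 = 4; z_3 = 4; x_4 = 6; y_4 = 7; r_4 = 1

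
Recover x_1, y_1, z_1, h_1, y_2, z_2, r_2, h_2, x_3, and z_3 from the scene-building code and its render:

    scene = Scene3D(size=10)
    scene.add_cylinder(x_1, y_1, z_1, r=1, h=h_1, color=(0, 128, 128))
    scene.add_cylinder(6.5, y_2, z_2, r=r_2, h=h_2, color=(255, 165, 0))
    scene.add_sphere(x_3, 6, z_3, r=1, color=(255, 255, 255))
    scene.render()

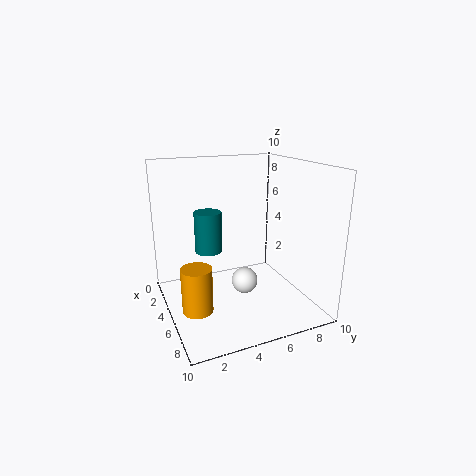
x_1 = 3; y_1 = 3.5; z_1 = 3.5; h_1 = 3; y_2 = 1.5; z_2 = 1; r_2 = 1; h_2 = 3; x_3 = 4; z_3 = 1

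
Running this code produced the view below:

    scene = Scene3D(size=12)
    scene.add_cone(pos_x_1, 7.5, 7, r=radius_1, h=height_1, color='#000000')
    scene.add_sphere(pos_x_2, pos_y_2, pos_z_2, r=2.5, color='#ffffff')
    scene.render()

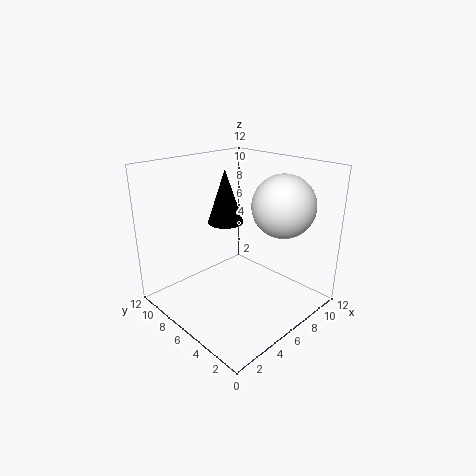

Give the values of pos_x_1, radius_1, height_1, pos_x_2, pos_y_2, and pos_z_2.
pos_x_1 = 6, radius_1 = 1.5, height_1 = 4.5, pos_x_2 = 8, pos_y_2 = 3, pos_z_2 = 9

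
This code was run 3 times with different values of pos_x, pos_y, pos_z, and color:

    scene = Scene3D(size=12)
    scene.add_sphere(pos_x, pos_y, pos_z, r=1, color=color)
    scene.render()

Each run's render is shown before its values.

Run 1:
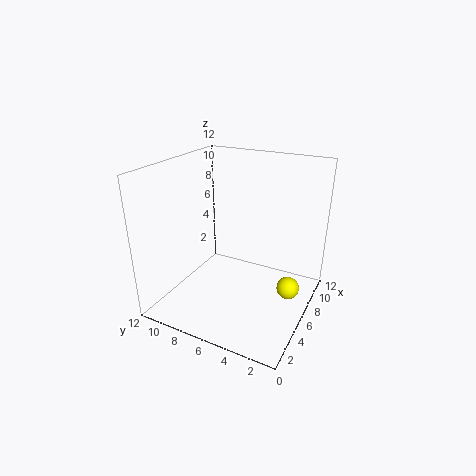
pos_x = 8
pos_y = 2
pos_z = 1
color = 'yellow'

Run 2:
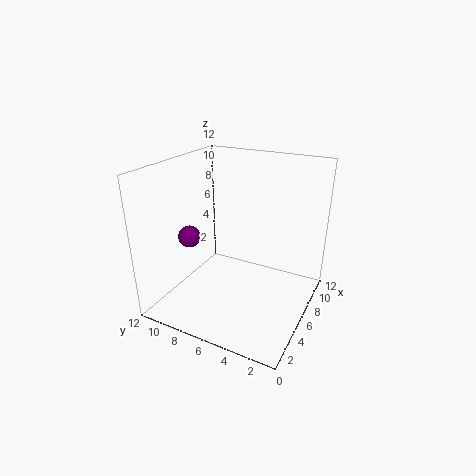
pos_x = 6
pos_y = 11
pos_z = 5
color = 'purple'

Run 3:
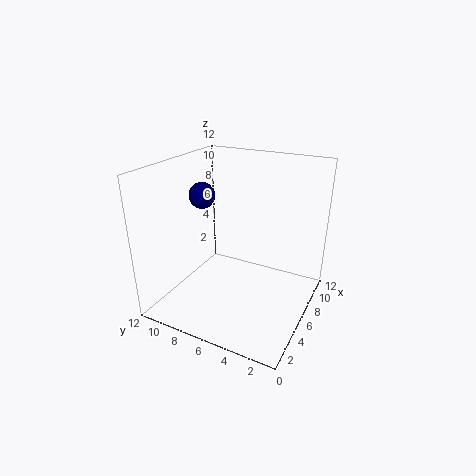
pos_x = 4
pos_y = 8
pos_z = 10
color = 'navy'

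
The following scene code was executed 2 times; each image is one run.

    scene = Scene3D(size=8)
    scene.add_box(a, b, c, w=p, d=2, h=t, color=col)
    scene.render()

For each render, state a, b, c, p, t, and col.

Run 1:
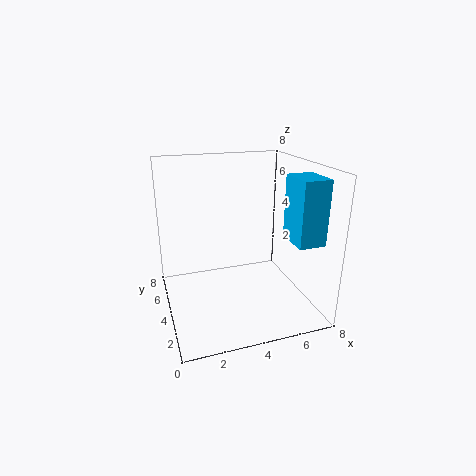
a = 6.5; b = 1.5; c = 4; p = 1.5; t = 3.5; col = 'deepskyblue'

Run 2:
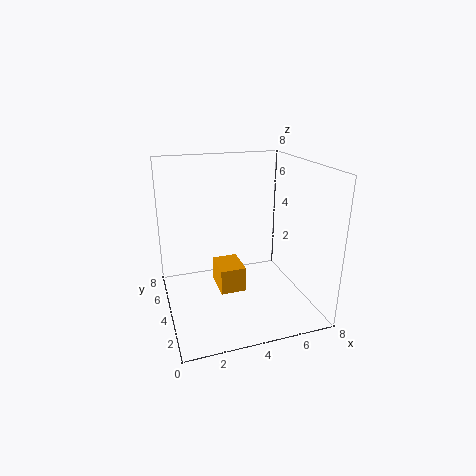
a = 3; b = 4; c = 0.5; p = 1.5; t = 1.5; col = 'orange'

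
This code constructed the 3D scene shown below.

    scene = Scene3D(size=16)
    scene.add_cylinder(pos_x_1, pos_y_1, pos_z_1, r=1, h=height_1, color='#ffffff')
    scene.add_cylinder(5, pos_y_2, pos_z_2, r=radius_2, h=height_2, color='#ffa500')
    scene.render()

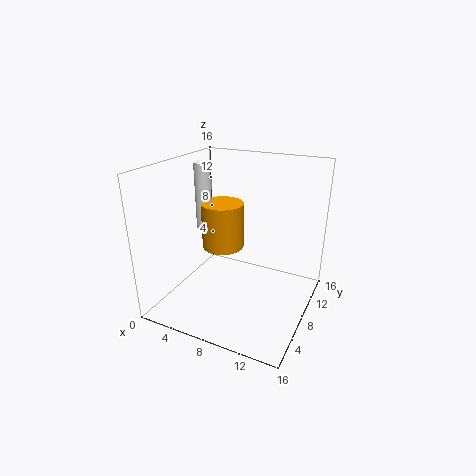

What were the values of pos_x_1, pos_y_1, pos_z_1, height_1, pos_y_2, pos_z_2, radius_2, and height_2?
pos_x_1 = 2.5, pos_y_1 = 10, pos_z_1 = 7.5, height_1 = 8, pos_y_2 = 10, pos_z_2 = 5.5, radius_2 = 2.5, height_2 = 5.5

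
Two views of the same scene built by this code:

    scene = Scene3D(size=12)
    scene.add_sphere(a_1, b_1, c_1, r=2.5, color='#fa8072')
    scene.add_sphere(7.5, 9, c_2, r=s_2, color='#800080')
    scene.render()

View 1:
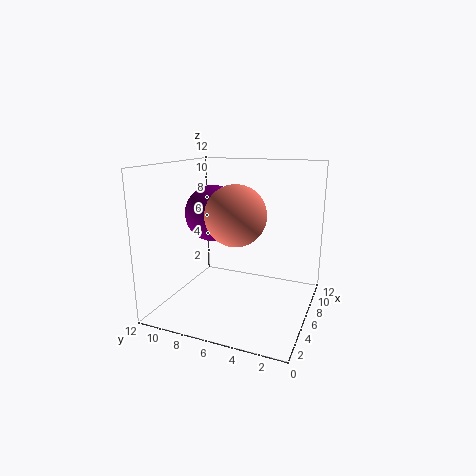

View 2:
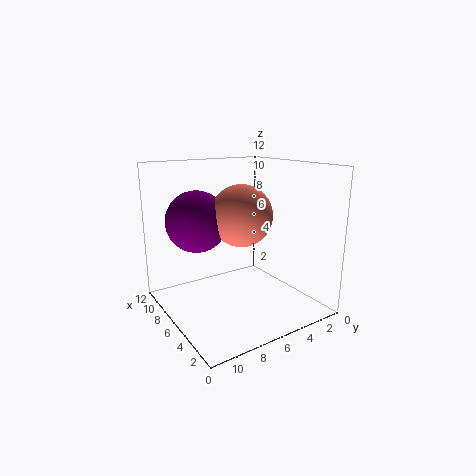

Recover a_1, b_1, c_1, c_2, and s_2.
a_1 = 5.5, b_1 = 6, c_1 = 8, c_2 = 7.5, s_2 = 2.5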